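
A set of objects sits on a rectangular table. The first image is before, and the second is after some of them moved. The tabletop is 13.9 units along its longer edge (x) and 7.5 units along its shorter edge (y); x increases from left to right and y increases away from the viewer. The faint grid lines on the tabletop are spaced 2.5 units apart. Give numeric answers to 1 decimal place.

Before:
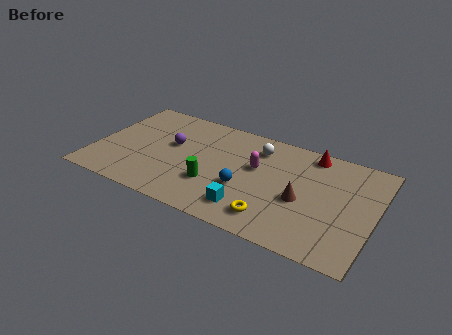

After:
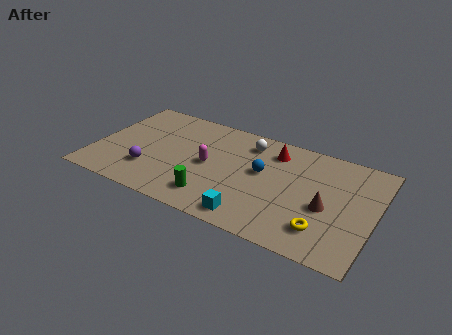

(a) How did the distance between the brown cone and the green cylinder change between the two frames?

+1.3

Before: roughly 4.4 units apart; after: 5.7. That's 1.3 units further apart.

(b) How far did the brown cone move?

1.2

The brown cone moved from about (10.4, 3.2) to (11.6, 3.2), a distance of √(1.2² + 0.0²) ≈ 1.2.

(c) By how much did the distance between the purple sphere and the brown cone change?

+2.0

The distance was about 6.8 in the first image and 8.8 in the second, so they moved 2.0 units further apart.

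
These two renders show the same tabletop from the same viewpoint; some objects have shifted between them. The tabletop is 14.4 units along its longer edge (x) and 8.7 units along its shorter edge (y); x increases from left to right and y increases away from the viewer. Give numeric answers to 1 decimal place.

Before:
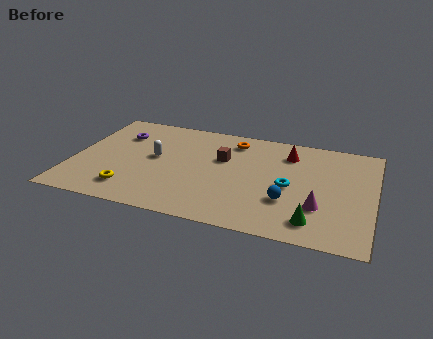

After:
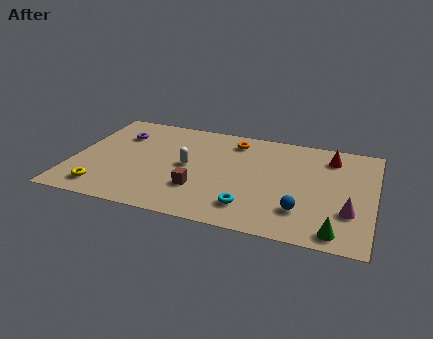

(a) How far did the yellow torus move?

1.3

From (3.0, 1.7) to (1.7, 1.4), the yellow torus covered √(1.3² + 0.3²) ≈ 1.3 units.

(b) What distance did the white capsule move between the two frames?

1.6

The white capsule was near (3.9, 4.7) before and (5.5, 4.4) after, so it travelled √(1.6² + 0.3²) ≈ 1.6 units.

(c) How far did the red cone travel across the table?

2.0

The red cone was near (10.2, 6.8) before and (12.2, 7.0) after, so it travelled √(2.0² + 0.2²) ≈ 2.0 units.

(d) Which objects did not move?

the purple torus and the orange torus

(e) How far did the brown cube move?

3.0

From (7.1, 5.5) to (6.2, 2.6), the brown cube covered √(0.9² + 2.9²) ≈ 3.0 units.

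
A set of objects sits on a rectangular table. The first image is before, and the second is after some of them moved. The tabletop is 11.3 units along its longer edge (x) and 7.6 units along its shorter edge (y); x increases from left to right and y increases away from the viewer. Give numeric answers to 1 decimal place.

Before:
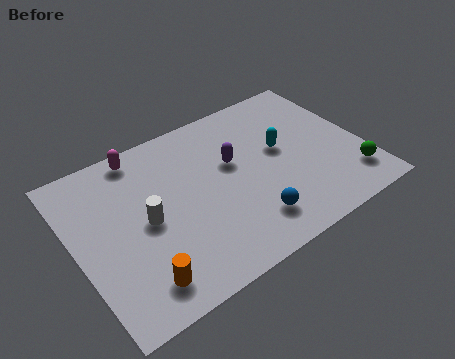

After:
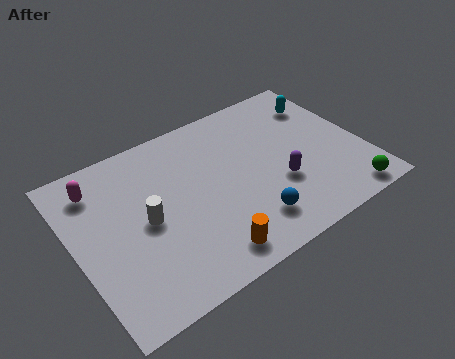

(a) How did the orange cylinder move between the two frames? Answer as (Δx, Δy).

(2.6, -0.2)

The orange cylinder started near (2.0, 1.3) and ended near (4.6, 1.1).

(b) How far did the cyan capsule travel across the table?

2.5

From (8.2, 4.3) to (10.2, 5.8), the cyan capsule covered √(2.0² + 1.5²) ≈ 2.5 units.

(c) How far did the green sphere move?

0.9

The green sphere was near (10.5, 1.6) before and (10.1, 0.8) after, so it travelled √(0.4² + 0.8²) ≈ 0.9 units.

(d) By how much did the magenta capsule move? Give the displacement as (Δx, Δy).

(-1.8, -0.7)

The magenta capsule was at about (3.0, 6.8) and moved to about (1.2, 6.1).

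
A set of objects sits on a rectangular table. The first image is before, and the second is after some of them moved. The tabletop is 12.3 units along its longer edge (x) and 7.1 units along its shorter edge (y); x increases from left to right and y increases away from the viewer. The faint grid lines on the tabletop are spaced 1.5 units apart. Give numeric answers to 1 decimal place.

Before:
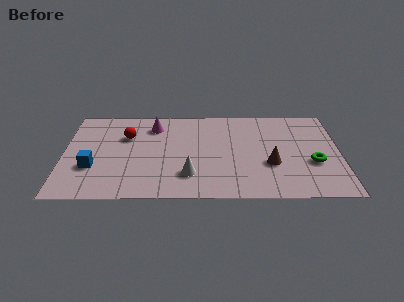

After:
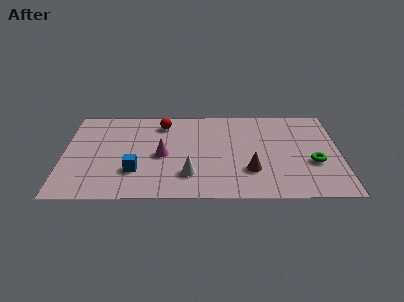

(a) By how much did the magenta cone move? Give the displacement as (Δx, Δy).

(0.4, -2.3)

The magenta cone was at about (4.0, 5.6) and moved to about (4.4, 3.3).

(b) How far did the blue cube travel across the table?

1.9

The blue cube was near (1.3, 2.4) before and (3.2, 2.1) after, so it travelled √(1.9² + 0.3²) ≈ 1.9 units.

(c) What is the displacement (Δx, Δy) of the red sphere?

(1.6, 1.0)

The red sphere started near (2.8, 4.8) and ended near (4.4, 5.8).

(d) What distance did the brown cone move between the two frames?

1.0

The brown cone was near (9.2, 2.6) before and (8.3, 2.1) after, so it travelled √(0.9² + 0.5²) ≈ 1.0 units.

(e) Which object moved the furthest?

the magenta cone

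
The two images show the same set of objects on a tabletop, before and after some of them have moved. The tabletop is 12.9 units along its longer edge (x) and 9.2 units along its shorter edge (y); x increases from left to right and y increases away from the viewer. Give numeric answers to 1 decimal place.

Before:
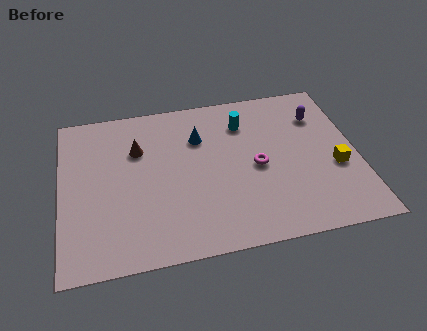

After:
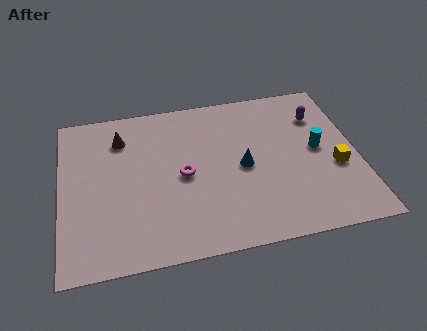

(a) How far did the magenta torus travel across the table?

3.2

The magenta torus moved from about (8.5, 4.3) to (5.3, 4.4), a distance of √(3.2² + 0.1²) ≈ 3.2.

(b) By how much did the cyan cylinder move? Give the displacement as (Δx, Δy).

(3.1, -2.2)

From the two frames, the cyan cylinder sits at roughly (8.1, 7.0) before and (11.2, 4.8) after.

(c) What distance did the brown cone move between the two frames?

1.1

The brown cone moved from about (3.4, 6.3) to (2.7, 7.1), a distance of √(0.7² + 0.8²) ≈ 1.1.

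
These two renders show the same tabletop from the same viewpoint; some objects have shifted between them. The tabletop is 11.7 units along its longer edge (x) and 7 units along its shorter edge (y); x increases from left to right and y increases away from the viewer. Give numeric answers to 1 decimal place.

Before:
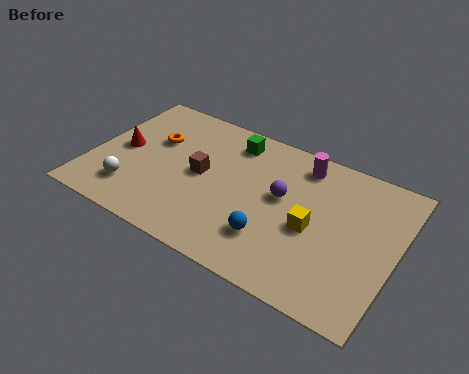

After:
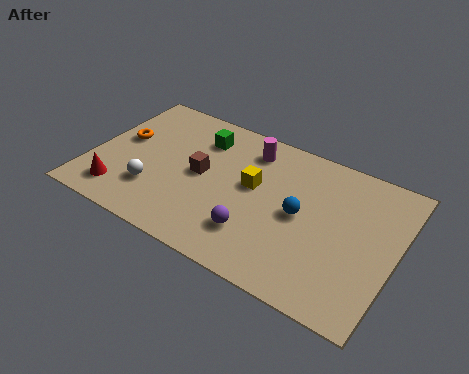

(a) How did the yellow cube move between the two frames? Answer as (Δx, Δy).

(-2.4, 0.9)

The yellow cube started near (8.6, 3.1) and ended near (6.2, 4.0).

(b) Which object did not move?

the brown cube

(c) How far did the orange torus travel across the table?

1.3

The orange torus was near (2.2, 4.5) before and (1.0, 4.0) after, so it travelled √(1.2² + 0.5²) ≈ 1.3 units.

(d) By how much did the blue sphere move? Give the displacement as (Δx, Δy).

(0.9, 1.6)

From the two frames, the blue sphere sits at roughly (7.2, 1.9) before and (8.1, 3.5) after.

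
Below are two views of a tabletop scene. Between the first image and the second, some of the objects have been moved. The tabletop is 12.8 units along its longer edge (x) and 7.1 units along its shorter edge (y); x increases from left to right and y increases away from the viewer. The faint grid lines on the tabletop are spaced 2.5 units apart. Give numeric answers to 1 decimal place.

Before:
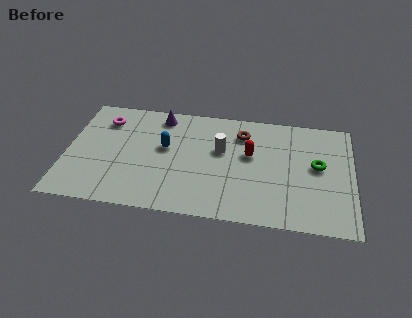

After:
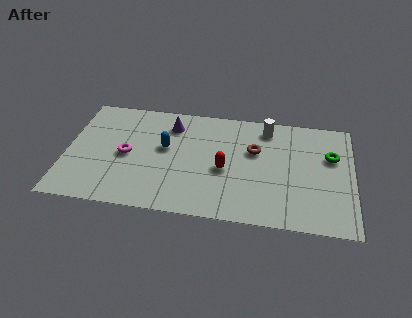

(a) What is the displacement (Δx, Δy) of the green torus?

(0.6, 0.7)

From the two frames, the green torus sits at roughly (11.2, 3.9) before and (11.8, 4.6) after.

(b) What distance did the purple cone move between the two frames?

0.7

From (4.1, 6.1) to (4.6, 5.6), the purple cone covered √(0.5² + 0.5²) ≈ 0.7 units.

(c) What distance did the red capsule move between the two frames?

1.6

The red capsule moved from about (8.2, 4.2) to (7.1, 3.1), a distance of √(1.1² + 1.1²) ≈ 1.6.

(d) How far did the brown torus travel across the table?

1.2

The brown torus moved from about (7.8, 5.5) to (8.4, 4.5), a distance of √(0.6² + 1.0²) ≈ 1.2.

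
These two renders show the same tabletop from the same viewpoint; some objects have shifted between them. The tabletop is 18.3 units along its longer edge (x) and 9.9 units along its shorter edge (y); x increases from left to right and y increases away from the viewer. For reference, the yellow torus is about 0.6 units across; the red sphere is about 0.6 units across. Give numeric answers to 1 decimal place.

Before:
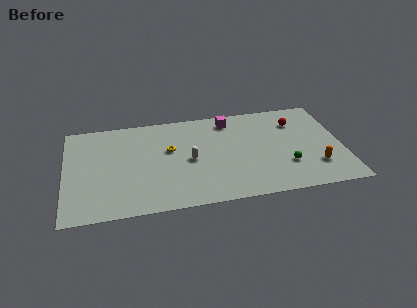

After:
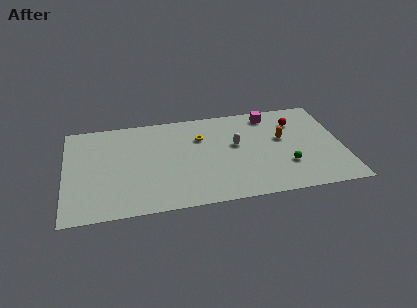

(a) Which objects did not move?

the green sphere and the red sphere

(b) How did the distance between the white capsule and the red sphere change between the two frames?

-3.3

They were about 7.7 units apart before and 4.4 after — 3.3 units closer together.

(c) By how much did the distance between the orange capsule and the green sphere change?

+0.9

Before: roughly 1.9 units apart; after: 2.8. That's 0.9 units further apart.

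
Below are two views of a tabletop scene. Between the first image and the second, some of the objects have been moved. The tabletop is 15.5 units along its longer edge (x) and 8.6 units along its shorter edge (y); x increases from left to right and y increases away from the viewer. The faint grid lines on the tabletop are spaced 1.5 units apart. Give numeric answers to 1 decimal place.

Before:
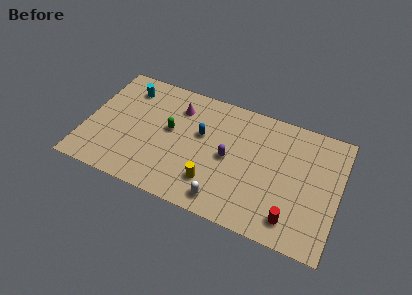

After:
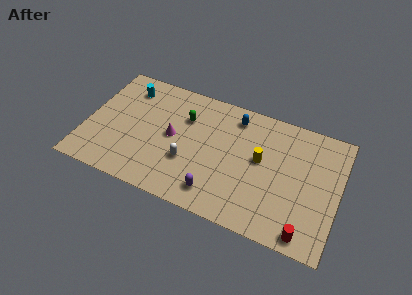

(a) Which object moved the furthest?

the yellow cylinder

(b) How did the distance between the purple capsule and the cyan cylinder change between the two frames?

+1.0

They were about 7.1 units apart before and 8.1 after — 1.0 units further apart.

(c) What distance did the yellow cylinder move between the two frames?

3.8

The yellow cylinder was near (8.0, 2.1) before and (10.7, 4.8) after, so it travelled √(2.7² + 2.7²) ≈ 3.8 units.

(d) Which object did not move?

the cyan cylinder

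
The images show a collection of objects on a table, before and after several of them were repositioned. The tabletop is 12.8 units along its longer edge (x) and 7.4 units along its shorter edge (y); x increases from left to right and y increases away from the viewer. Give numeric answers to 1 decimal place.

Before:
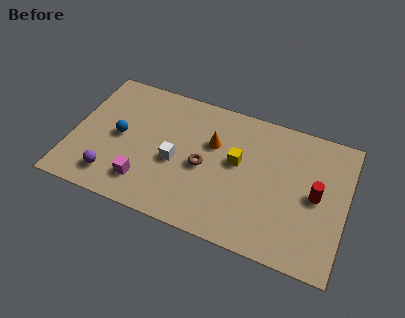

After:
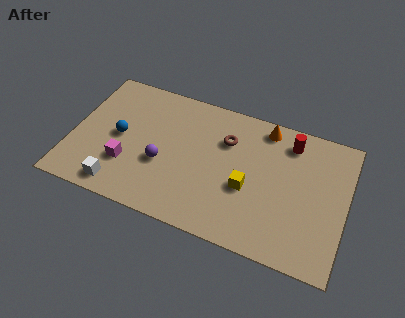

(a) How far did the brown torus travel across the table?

2.0

The brown torus was near (6.2, 3.4) before and (7.1, 5.2) after, so it travelled √(0.9² + 1.8²) ≈ 2.0 units.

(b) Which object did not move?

the blue sphere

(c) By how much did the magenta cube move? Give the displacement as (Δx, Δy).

(-0.9, 0.7)

From the two frames, the magenta cube sits at roughly (3.6, 1.6) before and (2.7, 2.3) after.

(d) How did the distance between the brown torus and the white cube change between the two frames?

+4.9

Before: roughly 1.3 units apart; after: 6.2. That's 4.9 units further apart.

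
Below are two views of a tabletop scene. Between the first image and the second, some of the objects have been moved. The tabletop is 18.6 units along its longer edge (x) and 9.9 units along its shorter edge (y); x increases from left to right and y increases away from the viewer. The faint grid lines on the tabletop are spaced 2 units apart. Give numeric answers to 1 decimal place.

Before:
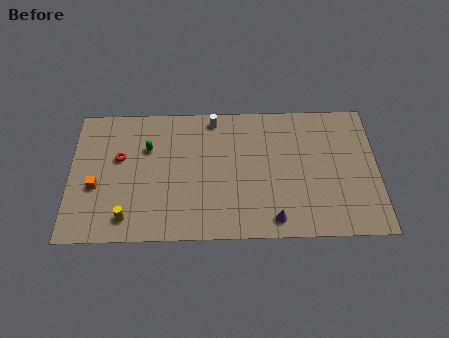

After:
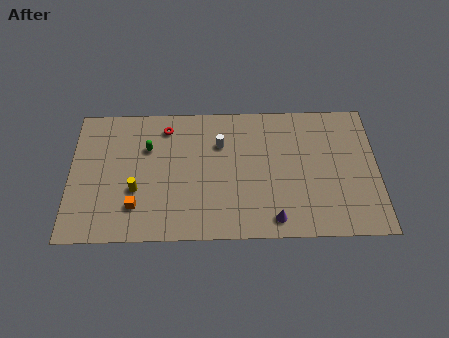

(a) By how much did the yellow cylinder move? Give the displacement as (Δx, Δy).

(0.5, 2.0)

The yellow cylinder was at about (3.5, 1.6) and moved to about (4.0, 3.6).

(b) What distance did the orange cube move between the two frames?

2.8

From (1.6, 3.9) to (4.0, 2.4), the orange cube covered √(2.4² + 1.5²) ≈ 2.8 units.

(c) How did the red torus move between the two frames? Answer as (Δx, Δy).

(2.8, 2.2)

The red torus was at about (3.0, 6.0) and moved to about (5.8, 8.2).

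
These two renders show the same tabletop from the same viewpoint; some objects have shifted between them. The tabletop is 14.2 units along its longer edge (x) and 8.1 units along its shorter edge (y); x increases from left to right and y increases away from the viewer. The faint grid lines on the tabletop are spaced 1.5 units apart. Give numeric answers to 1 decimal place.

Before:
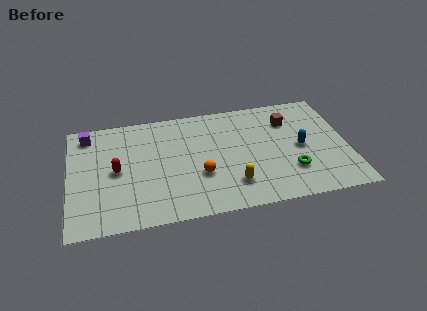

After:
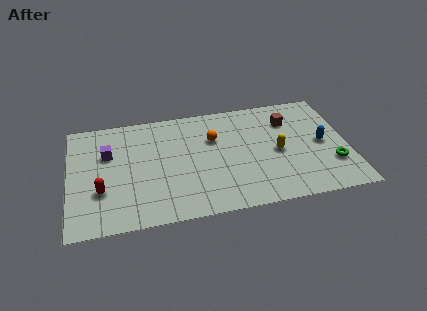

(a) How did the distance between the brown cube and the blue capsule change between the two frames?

+0.4

Before: roughly 2.2 units apart; after: 2.6. That's 0.4 units further apart.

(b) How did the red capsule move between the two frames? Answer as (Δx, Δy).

(-0.8, -1.3)

The red capsule was at about (2.4, 4.0) and moved to about (1.6, 2.7).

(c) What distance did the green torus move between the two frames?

2.1

The green torus moved from about (11.2, 2.3) to (13.3, 2.4), a distance of √(2.1² + 0.1²) ≈ 2.1.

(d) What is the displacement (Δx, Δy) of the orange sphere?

(0.8, 2.5)

The orange sphere was at about (6.6, 2.9) and moved to about (7.4, 5.4).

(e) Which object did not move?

the brown cube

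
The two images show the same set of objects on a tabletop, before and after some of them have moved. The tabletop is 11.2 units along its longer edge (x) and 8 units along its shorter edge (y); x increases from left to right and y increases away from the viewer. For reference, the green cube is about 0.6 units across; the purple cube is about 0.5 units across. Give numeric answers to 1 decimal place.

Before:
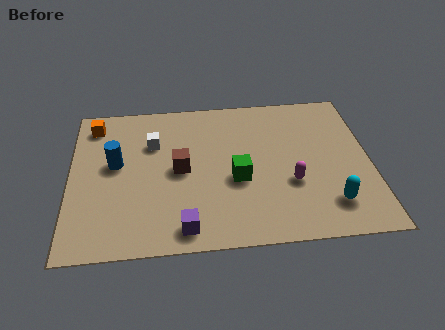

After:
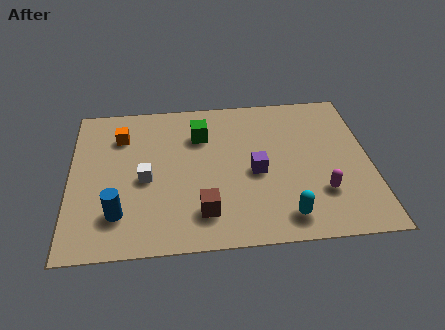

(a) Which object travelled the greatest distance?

the purple cube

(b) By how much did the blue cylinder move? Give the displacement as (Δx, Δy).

(0.1, -2.6)

From the two frames, the blue cylinder sits at roughly (1.7, 4.5) before and (1.8, 1.9) after.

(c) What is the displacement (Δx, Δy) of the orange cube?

(1.0, -0.7)

From the two frames, the orange cube sits at roughly (0.9, 6.7) before and (1.9, 6.0) after.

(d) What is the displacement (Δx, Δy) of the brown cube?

(0.8, -2.3)

The brown cube started near (4.1, 4.0) and ended near (4.9, 1.7).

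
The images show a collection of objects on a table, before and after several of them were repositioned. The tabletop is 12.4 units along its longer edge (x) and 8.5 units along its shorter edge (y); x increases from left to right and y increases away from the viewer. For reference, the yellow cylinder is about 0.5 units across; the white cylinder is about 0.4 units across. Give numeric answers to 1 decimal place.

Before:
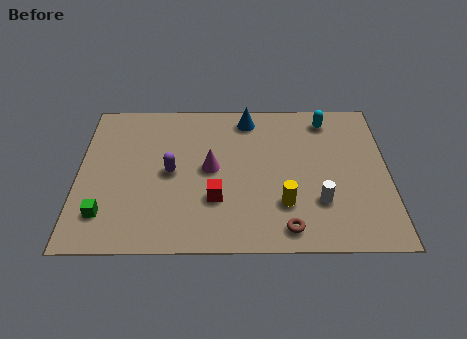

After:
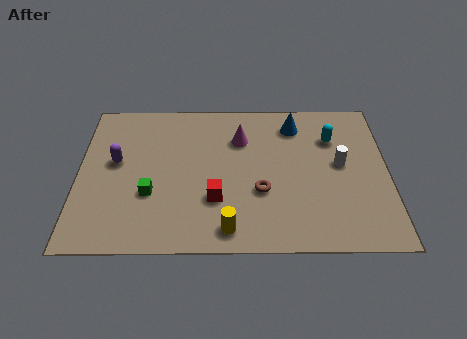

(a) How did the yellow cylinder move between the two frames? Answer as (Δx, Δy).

(-2.2, -1.3)

The yellow cylinder started near (8.2, 2.4) and ended near (6.0, 1.1).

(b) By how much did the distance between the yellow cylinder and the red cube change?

-1.0

They were about 2.7 units apart before and 1.7 after — 1.0 units closer together.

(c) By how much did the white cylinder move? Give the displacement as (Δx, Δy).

(0.9, 2.1)

The white cylinder started near (9.6, 2.5) and ended near (10.5, 4.6).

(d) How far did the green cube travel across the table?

2.1

The green cube moved from about (1.1, 1.9) to (2.9, 3.0), a distance of √(1.8² + 1.1²) ≈ 2.1.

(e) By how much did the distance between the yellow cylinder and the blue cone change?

+1.3

The distance was about 5.1 in the first image and 6.4 in the second, so they moved 1.3 units further apart.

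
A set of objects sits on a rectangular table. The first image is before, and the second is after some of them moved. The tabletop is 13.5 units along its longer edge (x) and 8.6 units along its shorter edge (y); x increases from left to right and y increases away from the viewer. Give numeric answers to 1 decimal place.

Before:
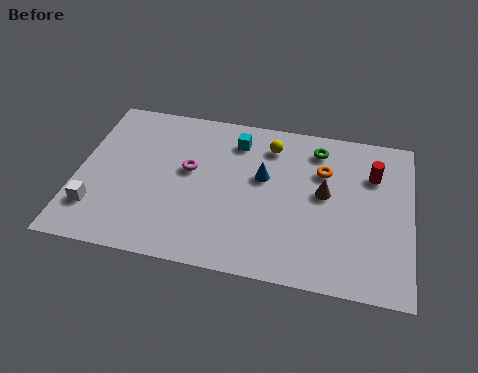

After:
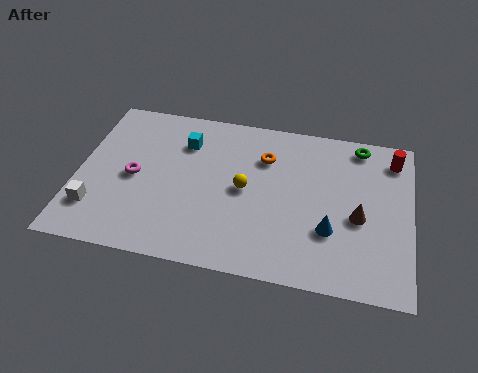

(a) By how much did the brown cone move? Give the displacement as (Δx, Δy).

(1.4, -1.0)

The brown cone was at about (10.0, 4.7) and moved to about (11.4, 3.7).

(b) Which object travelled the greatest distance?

the blue cone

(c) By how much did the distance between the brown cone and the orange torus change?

+3.4

The distance was about 1.2 in the first image and 4.6 in the second, so they moved 3.4 units further apart.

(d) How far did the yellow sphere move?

2.8

The yellow sphere moved from about (7.7, 6.9) to (6.8, 4.3), a distance of √(0.9² + 2.6²) ≈ 2.8.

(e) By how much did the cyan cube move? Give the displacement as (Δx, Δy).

(-2.1, -0.5)

The cyan cube started near (6.3, 6.9) and ended near (4.2, 6.4).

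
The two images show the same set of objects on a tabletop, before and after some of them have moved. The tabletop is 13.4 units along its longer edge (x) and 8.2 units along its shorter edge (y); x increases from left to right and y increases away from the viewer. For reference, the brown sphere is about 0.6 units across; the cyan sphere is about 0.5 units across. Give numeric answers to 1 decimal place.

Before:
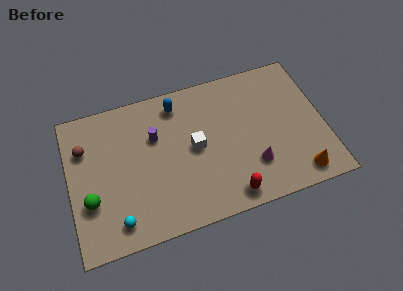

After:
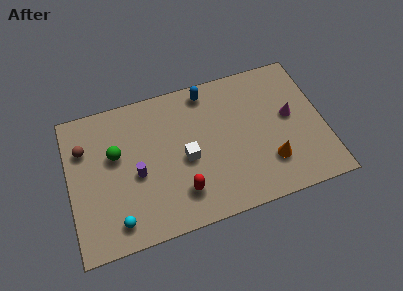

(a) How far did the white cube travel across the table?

0.7

The white cube moved from about (6.6, 4.2) to (6.1, 3.7), a distance of √(0.5² + 0.5²) ≈ 0.7.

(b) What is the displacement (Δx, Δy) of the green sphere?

(1.5, 2.2)

The green sphere started near (1.0, 2.8) and ended near (2.5, 5.0).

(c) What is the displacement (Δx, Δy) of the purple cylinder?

(-1.1, -1.8)

The purple cylinder started near (4.6, 5.4) and ended near (3.5, 3.6).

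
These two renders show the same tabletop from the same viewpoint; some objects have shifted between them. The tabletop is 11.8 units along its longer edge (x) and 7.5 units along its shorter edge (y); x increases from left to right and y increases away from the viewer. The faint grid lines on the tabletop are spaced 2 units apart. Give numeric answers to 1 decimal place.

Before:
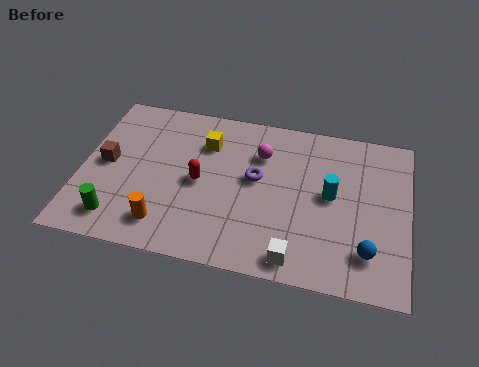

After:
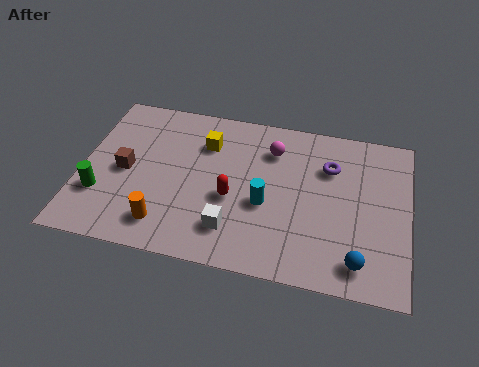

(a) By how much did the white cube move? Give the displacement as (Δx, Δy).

(-2.3, 0.8)

From the two frames, the white cube sits at roughly (7.9, 0.9) before and (5.6, 1.7) after.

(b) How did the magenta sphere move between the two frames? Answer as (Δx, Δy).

(0.4, 0.3)

From the two frames, the magenta sphere sits at roughly (6.4, 5.4) before and (6.8, 5.7) after.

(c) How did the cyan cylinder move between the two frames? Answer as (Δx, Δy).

(-2.3, -0.9)

The cyan cylinder was at about (9.0, 4.0) and moved to about (6.7, 3.1).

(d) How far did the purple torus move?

2.8

The purple torus moved from about (6.3, 4.2) to (8.9, 5.3), a distance of √(2.6² + 1.1²) ≈ 2.8.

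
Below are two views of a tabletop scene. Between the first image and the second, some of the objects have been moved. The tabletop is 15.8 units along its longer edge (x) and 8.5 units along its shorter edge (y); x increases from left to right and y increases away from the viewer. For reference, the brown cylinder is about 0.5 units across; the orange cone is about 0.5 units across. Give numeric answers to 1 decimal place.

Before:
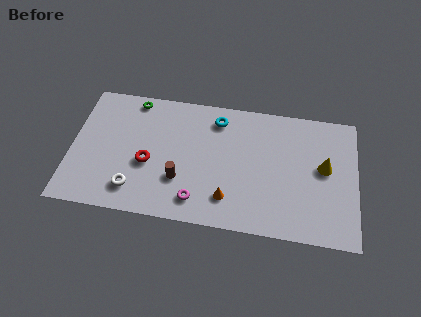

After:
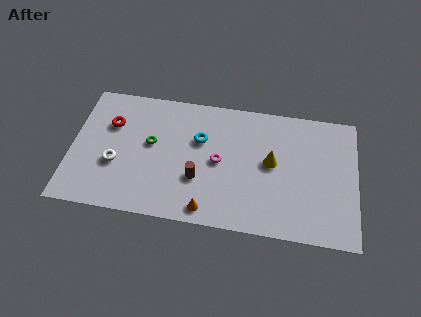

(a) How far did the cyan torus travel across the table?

1.7

From (8.0, 7.0) to (7.1, 5.5), the cyan torus covered √(0.9² + 1.5²) ≈ 1.7 units.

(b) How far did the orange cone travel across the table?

1.4

The orange cone was near (8.8, 1.9) before and (7.7, 1.0) after, so it travelled √(1.1² + 0.9²) ≈ 1.4 units.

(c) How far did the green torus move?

3.0

The green torus was near (3.3, 7.6) before and (4.4, 4.8) after, so it travelled √(1.1² + 2.8²) ≈ 3.0 units.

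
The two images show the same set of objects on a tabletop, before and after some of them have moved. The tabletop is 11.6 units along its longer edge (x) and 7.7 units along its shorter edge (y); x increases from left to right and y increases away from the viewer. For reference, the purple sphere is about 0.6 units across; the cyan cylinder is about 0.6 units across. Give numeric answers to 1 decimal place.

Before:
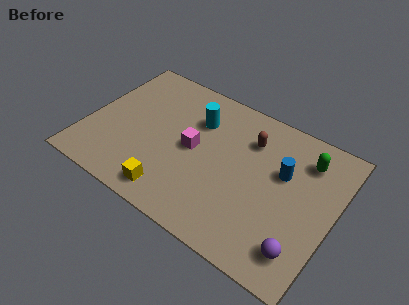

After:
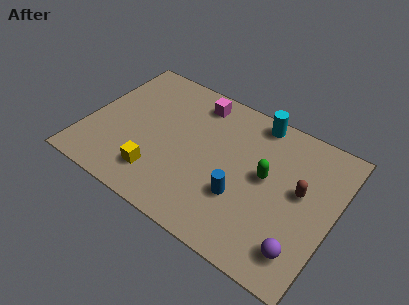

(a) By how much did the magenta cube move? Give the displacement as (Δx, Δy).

(-0.3, 2.6)

The magenta cube started near (5.0, 3.9) and ended near (4.7, 6.5).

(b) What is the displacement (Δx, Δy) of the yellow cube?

(-0.8, 0.6)

From the two frames, the yellow cube sits at roughly (4.5, 1.1) before and (3.7, 1.7) after.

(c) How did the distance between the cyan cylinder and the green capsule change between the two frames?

-2.3

Before: roughly 5.1 units apart; after: 2.8. That's 2.3 units closer together.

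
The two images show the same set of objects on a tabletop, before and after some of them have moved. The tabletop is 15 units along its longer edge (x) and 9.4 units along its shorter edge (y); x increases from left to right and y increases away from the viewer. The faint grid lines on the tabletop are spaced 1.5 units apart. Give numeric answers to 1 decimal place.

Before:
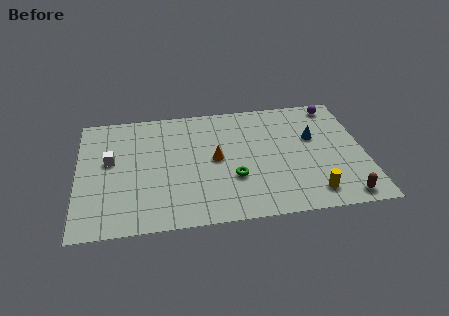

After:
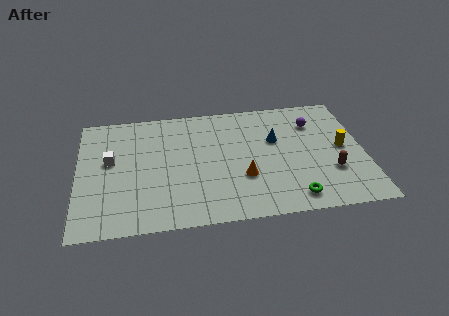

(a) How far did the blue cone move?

2.0

The blue cone moved from about (12.4, 5.8) to (10.4, 5.9), a distance of √(2.0² + 0.1²) ≈ 2.0.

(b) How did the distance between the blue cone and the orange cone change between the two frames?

-2.1

The distance was about 5.3 in the first image and 3.2 in the second, so they moved 2.1 units closer together.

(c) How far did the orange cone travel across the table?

2.1

From (7.2, 4.8) to (8.6, 3.2), the orange cone covered √(1.4² + 1.6²) ≈ 2.1 units.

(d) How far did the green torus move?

3.6

The green torus was near (8.1, 3.2) before and (11.1, 1.3) after, so it travelled √(3.0² + 1.9²) ≈ 3.6 units.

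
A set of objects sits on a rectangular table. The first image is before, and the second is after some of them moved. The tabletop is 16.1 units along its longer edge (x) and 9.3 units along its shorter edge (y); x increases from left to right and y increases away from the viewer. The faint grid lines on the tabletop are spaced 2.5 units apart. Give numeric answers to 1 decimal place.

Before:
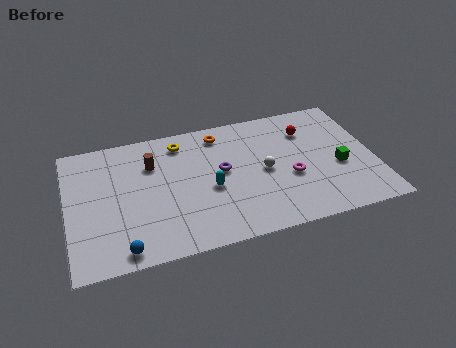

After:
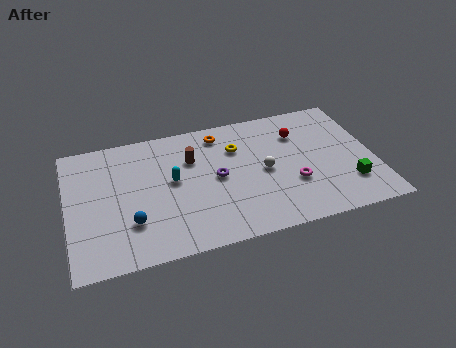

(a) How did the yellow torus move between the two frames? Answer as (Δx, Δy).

(2.9, -1.2)

The yellow torus was at about (6.1, 7.8) and moved to about (9.0, 6.6).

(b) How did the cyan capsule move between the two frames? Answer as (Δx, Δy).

(-1.9, 1.1)

The cyan capsule was at about (7.4, 4.0) and moved to about (5.5, 5.1).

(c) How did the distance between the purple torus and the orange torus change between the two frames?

+0.4

They were about 2.8 units apart before and 3.2 after — 0.4 units further apart.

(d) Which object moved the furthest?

the yellow torus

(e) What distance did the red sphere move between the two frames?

0.5

From (12.8, 6.9) to (12.3, 6.8), the red sphere covered √(0.5² + 0.1²) ≈ 0.5 units.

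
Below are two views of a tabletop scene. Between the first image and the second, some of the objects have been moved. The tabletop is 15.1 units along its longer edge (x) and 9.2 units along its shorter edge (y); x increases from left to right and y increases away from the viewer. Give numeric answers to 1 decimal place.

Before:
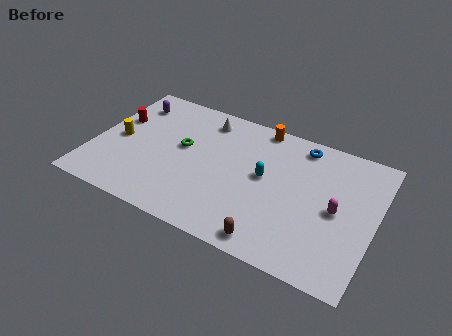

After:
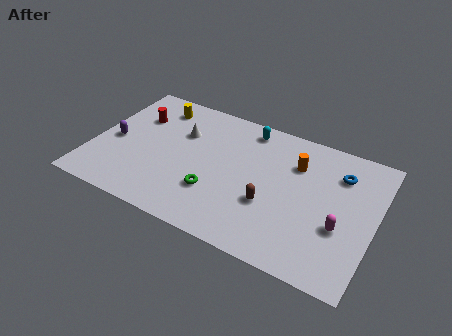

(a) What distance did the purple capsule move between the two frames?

3.1

From (1.5, 7.3) to (1.1, 4.2), the purple capsule covered √(0.4² + 3.1²) ≈ 3.1 units.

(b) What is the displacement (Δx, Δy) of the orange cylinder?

(2.2, -1.8)

The orange cylinder started near (8.5, 8.4) and ended near (10.7, 6.6).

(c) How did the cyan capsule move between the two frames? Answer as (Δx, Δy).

(-1.3, 3.0)

The cyan capsule was at about (9.2, 5.0) and moved to about (7.9, 8.0).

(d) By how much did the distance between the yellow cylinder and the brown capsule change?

-1.4

The distance was about 9.4 in the first image and 8.0 in the second, so they moved 1.4 units closer together.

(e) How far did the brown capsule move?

2.3

The brown capsule moved from about (10.1, 1.0) to (9.7, 3.3), a distance of √(0.4² + 2.3²) ≈ 2.3.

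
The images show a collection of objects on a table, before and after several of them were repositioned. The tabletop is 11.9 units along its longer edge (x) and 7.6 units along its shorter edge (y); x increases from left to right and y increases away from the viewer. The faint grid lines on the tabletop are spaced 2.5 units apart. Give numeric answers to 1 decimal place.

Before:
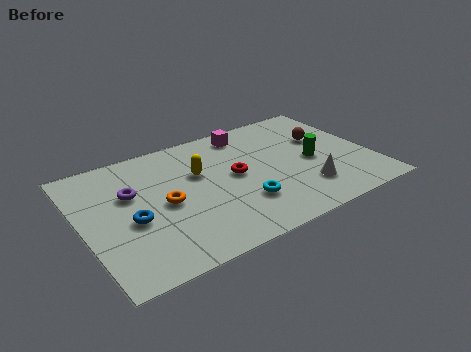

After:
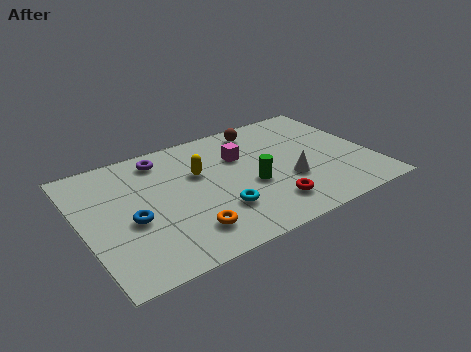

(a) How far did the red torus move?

2.6

The red torus was near (6.3, 4.0) before and (7.3, 1.6) after, so it travelled √(1.0² + 2.4²) ≈ 2.6 units.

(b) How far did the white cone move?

1.0

From (8.9, 1.9) to (8.3, 2.7), the white cone covered √(0.6² + 0.8²) ≈ 1.0 units.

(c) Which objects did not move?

the yellow capsule and the blue torus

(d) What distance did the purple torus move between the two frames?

2.2

From (2.1, 4.8) to (3.6, 6.4), the purple torus covered √(1.5² + 1.6²) ≈ 2.2 units.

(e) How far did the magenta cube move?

1.5

From (7.2, 6.5) to (6.7, 5.1), the magenta cube covered √(0.5² + 1.4²) ≈ 1.5 units.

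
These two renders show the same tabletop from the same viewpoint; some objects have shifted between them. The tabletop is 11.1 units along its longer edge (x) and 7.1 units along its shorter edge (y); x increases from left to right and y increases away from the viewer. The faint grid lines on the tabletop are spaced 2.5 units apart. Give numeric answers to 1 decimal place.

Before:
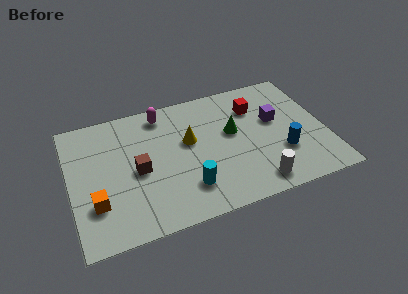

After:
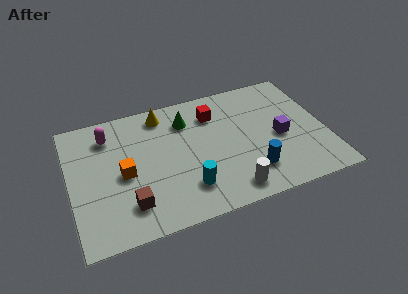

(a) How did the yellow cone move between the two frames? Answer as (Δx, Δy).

(-1.0, 1.9)

The yellow cone started near (5.2, 4.2) and ended near (4.2, 6.1).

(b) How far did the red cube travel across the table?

1.8

The red cube moved from about (8.2, 5.2) to (6.4, 5.4), a distance of √(1.8² + 0.2²) ≈ 1.8.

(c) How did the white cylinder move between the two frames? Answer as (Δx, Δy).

(-1.1, 0.0)

The white cylinder started near (7.8, 1.0) and ended near (6.7, 1.0).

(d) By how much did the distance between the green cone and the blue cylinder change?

+1.8

The distance was about 2.7 in the first image and 4.5 in the second, so they moved 1.8 units further apart.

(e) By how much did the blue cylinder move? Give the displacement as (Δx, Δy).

(-1.4, -0.6)

The blue cylinder was at about (9.1, 2.3) and moved to about (7.7, 1.7).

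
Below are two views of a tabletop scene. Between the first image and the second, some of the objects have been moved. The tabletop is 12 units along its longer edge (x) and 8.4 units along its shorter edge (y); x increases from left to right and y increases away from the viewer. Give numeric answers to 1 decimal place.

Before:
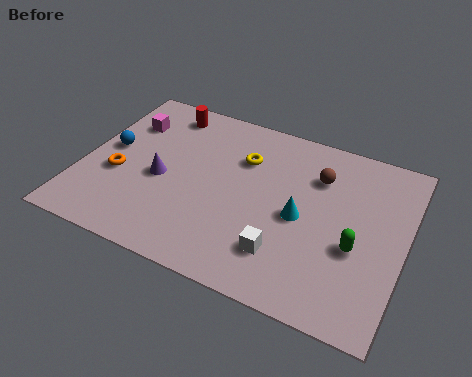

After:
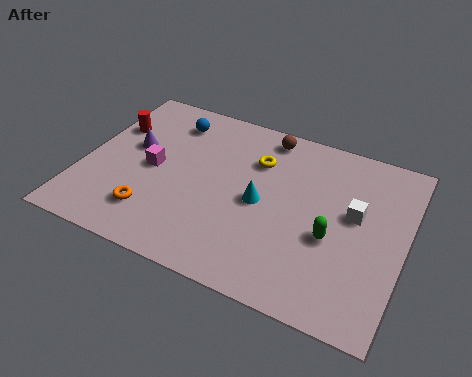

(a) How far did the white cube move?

3.6

From (7.8, 2.0) to (10.1, 4.8), the white cube covered √(2.3² + 2.8²) ≈ 3.6 units.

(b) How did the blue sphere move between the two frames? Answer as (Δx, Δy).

(2.0, 2.3)

The blue sphere started near (0.9, 4.5) and ended near (2.9, 6.8).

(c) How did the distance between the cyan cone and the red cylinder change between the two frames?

-0.4

Before: roughly 6.5 units apart; after: 6.1. That's 0.4 units closer together.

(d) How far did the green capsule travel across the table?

0.9

From (10.3, 3.3) to (9.4, 3.4), the green capsule covered √(0.9² + 0.1²) ≈ 0.9 units.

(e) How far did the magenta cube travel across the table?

2.4

The magenta cube moved from about (1.3, 6.1) to (2.6, 4.1), a distance of √(1.3² + 2.0²) ≈ 2.4.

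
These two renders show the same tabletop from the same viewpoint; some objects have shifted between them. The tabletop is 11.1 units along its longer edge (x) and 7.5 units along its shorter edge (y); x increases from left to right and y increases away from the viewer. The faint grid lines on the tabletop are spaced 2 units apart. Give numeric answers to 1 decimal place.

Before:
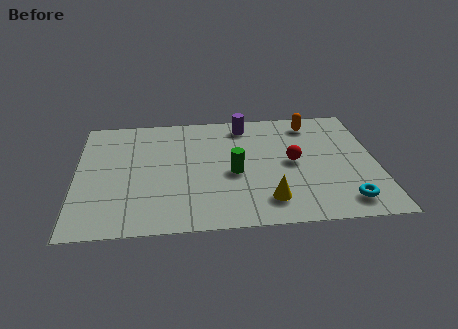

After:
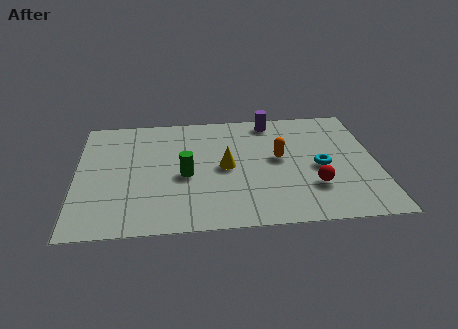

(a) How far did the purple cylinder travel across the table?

1.0

From (6.3, 6.4) to (7.3, 6.6), the purple cylinder covered √(1.0² + 0.2²) ≈ 1.0 units.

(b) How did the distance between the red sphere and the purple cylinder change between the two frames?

+1.5

Before: roughly 3.1 units apart; after: 4.6. That's 1.5 units further apart.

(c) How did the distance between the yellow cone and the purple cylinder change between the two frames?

-1.5

They were about 4.9 units apart before and 3.4 after — 1.5 units closer together.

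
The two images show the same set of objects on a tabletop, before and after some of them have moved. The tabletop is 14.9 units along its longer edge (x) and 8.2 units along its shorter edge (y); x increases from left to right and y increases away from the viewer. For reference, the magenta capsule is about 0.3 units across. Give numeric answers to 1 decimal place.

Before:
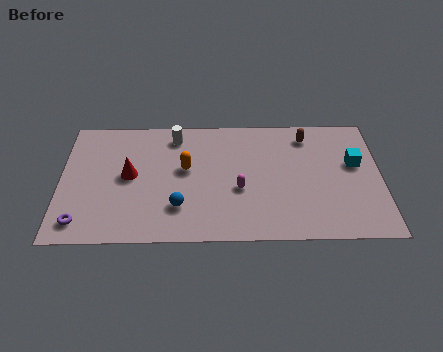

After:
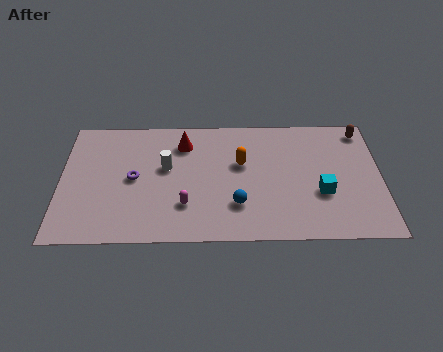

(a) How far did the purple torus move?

3.7

The purple torus was near (1.0, 1.3) before and (3.4, 4.1) after, so it travelled √(2.4² + 2.8²) ≈ 3.7 units.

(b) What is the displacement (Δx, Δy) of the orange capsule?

(2.6, 0.3)

The orange capsule started near (5.8, 4.7) and ended near (8.4, 5.0).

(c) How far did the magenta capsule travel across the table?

2.7

The magenta capsule moved from about (8.3, 3.3) to (5.8, 2.3), a distance of √(2.5² + 1.0²) ≈ 2.7.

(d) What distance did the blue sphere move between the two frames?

2.7

The blue sphere was near (5.5, 2.2) before and (8.2, 2.3) after, so it travelled √(2.7² + 0.1²) ≈ 2.7 units.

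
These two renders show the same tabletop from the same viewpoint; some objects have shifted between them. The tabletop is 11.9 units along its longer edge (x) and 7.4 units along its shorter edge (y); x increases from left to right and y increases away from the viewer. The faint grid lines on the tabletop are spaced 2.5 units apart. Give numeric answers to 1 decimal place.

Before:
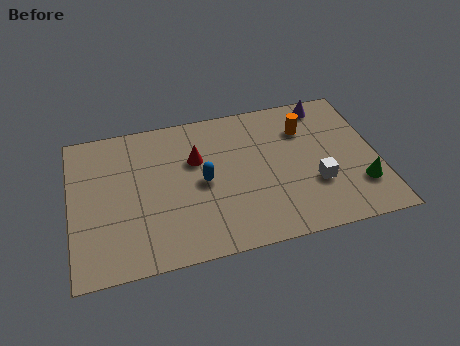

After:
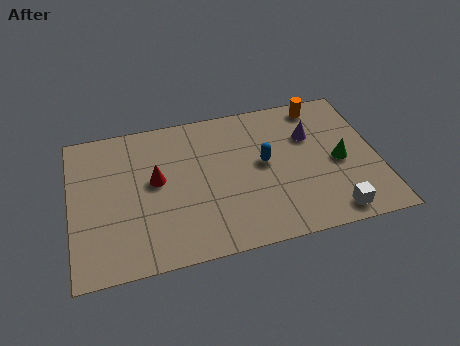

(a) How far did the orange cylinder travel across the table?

1.3

The orange cylinder was near (9.2, 5.4) before and (9.9, 6.5) after, so it travelled √(0.7² + 1.1²) ≈ 1.3 units.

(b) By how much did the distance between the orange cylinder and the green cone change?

-0.8

The distance was about 3.9 in the first image and 3.1 in the second, so they moved 0.8 units closer together.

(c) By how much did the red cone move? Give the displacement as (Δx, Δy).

(-1.6, -0.7)

The red cone was at about (4.9, 4.8) and moved to about (3.3, 4.1).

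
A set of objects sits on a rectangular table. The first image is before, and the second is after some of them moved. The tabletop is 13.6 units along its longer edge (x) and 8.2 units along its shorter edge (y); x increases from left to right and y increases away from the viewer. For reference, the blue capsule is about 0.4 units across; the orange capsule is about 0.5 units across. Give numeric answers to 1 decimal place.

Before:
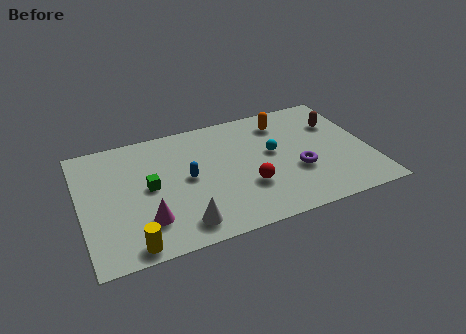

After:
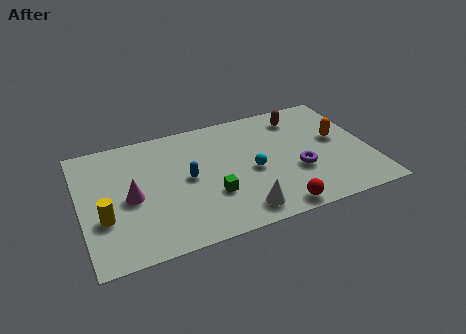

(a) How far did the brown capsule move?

2.0

From (12.3, 5.7) to (10.6, 6.7), the brown capsule covered √(1.7² + 1.0²) ≈ 2.0 units.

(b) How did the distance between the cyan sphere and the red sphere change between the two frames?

+0.6

They were about 2.4 units apart before and 3.0 after — 0.6 units further apart.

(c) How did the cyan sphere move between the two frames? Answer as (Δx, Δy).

(-1.1, -0.9)

The cyan sphere was at about (9.1, 4.6) and moved to about (8.0, 3.7).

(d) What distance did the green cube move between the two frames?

3.2

The green cube was near (3.2, 4.2) before and (6.0, 2.7) after, so it travelled √(2.8² + 1.5²) ≈ 3.2 units.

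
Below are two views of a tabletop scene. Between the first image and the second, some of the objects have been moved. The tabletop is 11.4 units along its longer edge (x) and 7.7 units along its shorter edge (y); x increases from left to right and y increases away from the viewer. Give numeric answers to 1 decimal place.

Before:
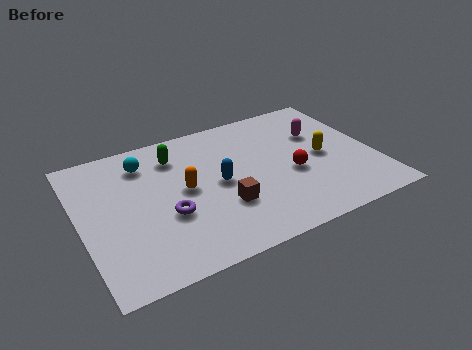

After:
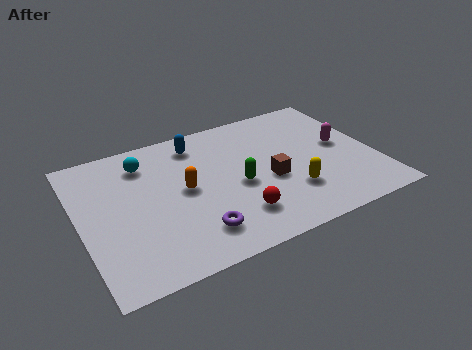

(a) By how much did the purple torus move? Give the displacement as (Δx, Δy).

(0.9, -1.3)

The purple torus started near (3.2, 2.9) and ended near (4.1, 1.6).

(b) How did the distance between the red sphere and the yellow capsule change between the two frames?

+0.8

They were about 1.4 units apart before and 2.2 after — 0.8 units further apart.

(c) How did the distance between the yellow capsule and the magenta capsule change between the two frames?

+1.6

Before: roughly 1.4 units apart; after: 3.0. That's 1.6 units further apart.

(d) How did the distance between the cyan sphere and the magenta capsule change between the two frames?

+0.9

Before: roughly 6.9 units apart; after: 7.8. That's 0.9 units further apart.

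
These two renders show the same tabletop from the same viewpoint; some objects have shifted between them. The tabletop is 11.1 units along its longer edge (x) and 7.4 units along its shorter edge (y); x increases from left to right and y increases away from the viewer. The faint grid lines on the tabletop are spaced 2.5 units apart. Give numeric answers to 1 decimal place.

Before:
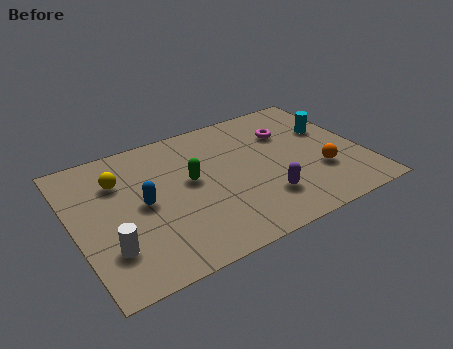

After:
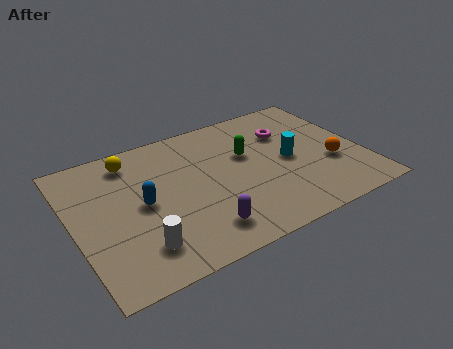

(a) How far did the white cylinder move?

1.2

From (1.1, 2.0) to (2.2, 1.6), the white cylinder covered √(1.1² + 0.4²) ≈ 1.2 units.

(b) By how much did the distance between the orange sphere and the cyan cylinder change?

-0.7

They were about 2.4 units apart before and 1.7 after — 0.7 units closer together.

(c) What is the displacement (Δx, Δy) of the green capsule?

(2.3, 0.5)

The green capsule was at about (4.5, 4.1) and moved to about (6.8, 4.6).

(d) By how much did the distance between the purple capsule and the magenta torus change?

+1.9

Before: roughly 3.6 units apart; after: 5.5. That's 1.9 units further apart.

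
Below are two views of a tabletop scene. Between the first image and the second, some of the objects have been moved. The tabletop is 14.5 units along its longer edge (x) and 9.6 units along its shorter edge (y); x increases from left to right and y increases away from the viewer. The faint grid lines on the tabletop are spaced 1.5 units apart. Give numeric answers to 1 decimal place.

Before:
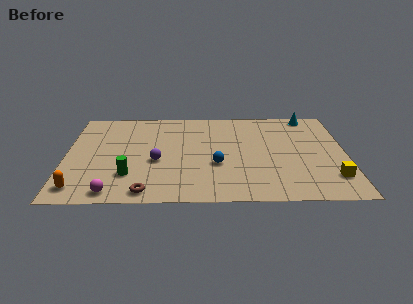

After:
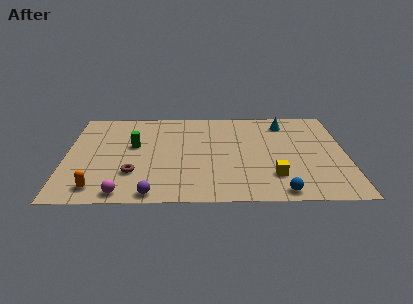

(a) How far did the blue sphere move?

4.2

The blue sphere was near (7.8, 3.6) before and (11.0, 0.9) after, so it travelled √(3.2² + 2.7²) ≈ 4.2 units.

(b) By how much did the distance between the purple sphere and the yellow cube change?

-2.8

The distance was about 9.2 in the first image and 6.4 in the second, so they moved 2.8 units closer together.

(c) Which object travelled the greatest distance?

the blue sphere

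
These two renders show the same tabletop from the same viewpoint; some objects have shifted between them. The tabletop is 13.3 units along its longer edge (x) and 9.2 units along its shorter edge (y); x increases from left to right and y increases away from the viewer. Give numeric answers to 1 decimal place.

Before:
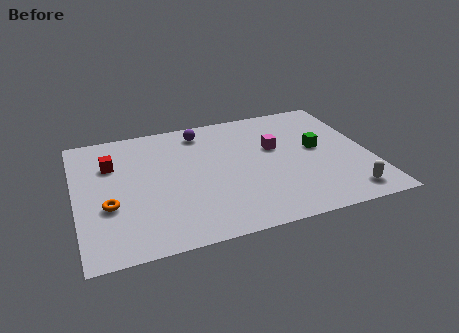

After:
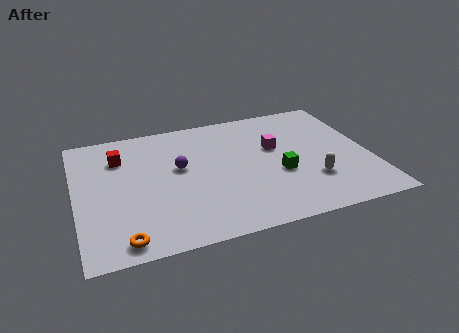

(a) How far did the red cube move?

0.6

The red cube moved from about (1.7, 6.4) to (2.1, 6.8), a distance of √(0.4² + 0.4²) ≈ 0.6.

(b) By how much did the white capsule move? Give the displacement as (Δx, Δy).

(-1.4, 1.4)

The white capsule was at about (11.9, 1.3) and moved to about (10.5, 2.7).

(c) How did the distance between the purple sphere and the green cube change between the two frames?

-1.1

They were about 5.8 units apart before and 4.7 after — 1.1 units closer together.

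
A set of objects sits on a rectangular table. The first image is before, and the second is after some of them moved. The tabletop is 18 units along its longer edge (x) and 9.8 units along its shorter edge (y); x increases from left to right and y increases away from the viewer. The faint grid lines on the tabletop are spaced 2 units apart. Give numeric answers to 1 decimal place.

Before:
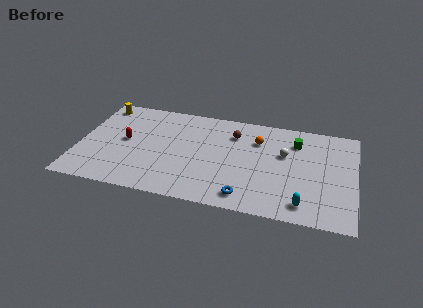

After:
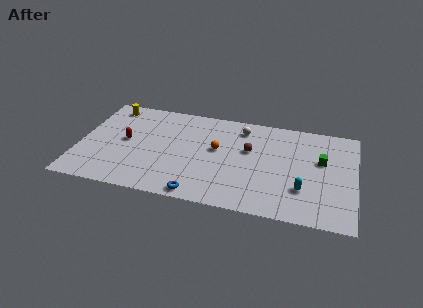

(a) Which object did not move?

the red capsule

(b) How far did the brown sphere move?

1.8

From (10.0, 7.4) to (11.1, 6.0), the brown sphere covered √(1.1² + 1.4²) ≈ 1.8 units.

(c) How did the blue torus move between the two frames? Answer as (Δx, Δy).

(-3.0, -0.5)

The blue torus was at about (11.1, 1.4) and moved to about (8.1, 0.9).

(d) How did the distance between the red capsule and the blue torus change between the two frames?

-2.3

Before: roughly 8.9 units apart; after: 6.6. That's 2.3 units closer together.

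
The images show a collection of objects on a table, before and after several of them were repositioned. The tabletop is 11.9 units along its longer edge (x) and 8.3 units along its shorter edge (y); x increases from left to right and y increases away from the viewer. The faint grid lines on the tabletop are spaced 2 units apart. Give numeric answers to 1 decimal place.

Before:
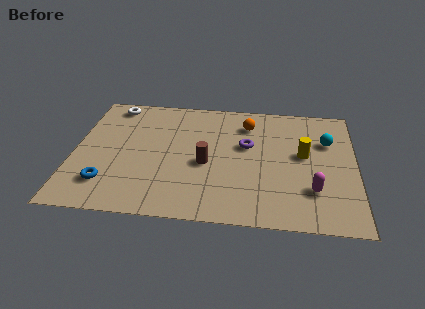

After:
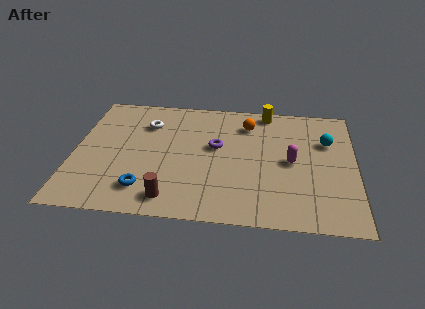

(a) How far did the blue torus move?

1.6

The blue torus moved from about (1.5, 1.9) to (3.1, 1.7), a distance of √(1.6² + 0.2²) ≈ 1.6.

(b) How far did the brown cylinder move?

2.8

The brown cylinder was near (5.6, 3.6) before and (4.2, 1.2) after, so it travelled √(1.4² + 2.4²) ≈ 2.8 units.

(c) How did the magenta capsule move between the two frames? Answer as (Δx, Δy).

(-0.9, 1.8)

The magenta capsule started near (10.1, 2.3) and ended near (9.2, 4.1).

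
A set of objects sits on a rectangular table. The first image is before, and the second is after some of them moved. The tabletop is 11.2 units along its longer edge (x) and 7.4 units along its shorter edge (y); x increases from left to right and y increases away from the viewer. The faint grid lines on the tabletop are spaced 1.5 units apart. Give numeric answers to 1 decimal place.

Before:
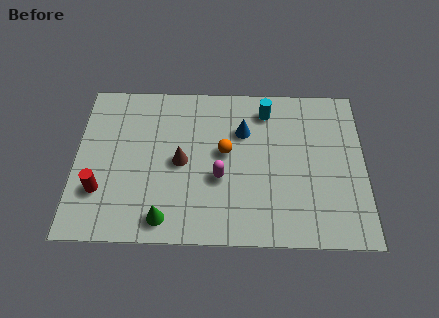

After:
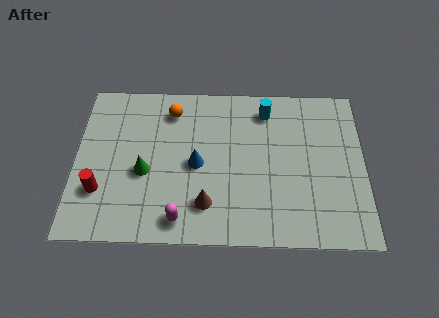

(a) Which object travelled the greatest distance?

the orange sphere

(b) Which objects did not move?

the red cylinder and the cyan cylinder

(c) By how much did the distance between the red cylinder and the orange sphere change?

-0.5

They were about 5.2 units apart before and 4.7 after — 0.5 units closer together.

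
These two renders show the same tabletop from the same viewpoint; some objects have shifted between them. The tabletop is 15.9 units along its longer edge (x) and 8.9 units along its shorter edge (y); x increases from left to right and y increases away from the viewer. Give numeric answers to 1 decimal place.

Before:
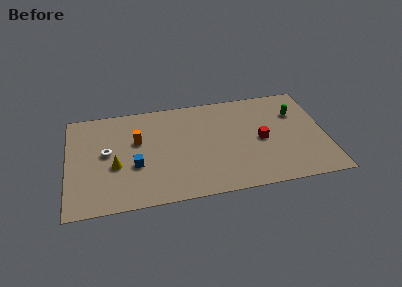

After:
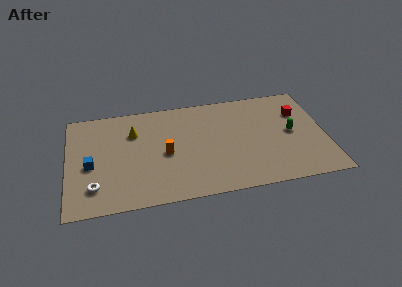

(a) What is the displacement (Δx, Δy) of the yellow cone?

(1.2, 2.7)

The yellow cone was at about (2.9, 3.6) and moved to about (4.1, 6.3).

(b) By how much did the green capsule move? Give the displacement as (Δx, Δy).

(-0.4, -1.7)

The green capsule was at about (14.2, 6.2) and moved to about (13.8, 4.5).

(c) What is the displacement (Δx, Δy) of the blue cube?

(-2.7, 0.5)

The blue cube started near (4.1, 3.4) and ended near (1.4, 3.9).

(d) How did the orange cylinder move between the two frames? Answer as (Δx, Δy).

(1.7, -1.4)

The orange cylinder started near (4.3, 5.5) and ended near (6.0, 4.1).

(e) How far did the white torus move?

2.9

From (2.4, 4.8) to (1.6, 2.0), the white torus covered √(0.8² + 2.8²) ≈ 2.9 units.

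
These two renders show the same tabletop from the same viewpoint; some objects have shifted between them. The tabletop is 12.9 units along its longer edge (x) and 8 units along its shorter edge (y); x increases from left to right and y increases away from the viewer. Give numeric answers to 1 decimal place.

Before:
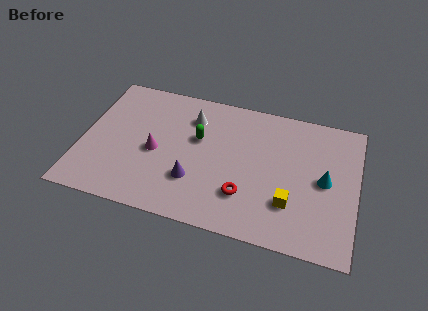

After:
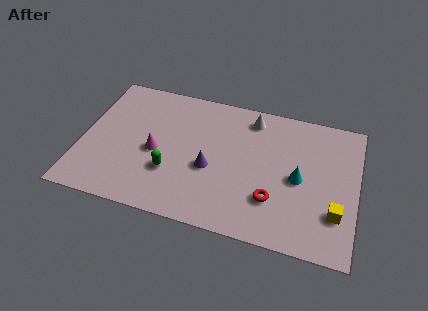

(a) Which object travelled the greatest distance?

the white cone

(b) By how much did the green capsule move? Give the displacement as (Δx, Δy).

(-1.1, -2.3)

From the two frames, the green capsule sits at roughly (5.4, 4.9) before and (4.3, 2.6) after.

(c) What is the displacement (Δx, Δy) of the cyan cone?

(-1.2, -0.2)

From the two frames, the cyan cone sits at roughly (11.4, 4.0) before and (10.2, 3.8) after.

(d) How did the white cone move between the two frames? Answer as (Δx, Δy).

(2.8, 0.7)

The white cone started near (5.0, 6.1) and ended near (7.8, 6.8).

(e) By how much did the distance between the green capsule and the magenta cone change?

-1.0

The distance was about 2.3 in the first image and 1.3 in the second, so they moved 1.0 units closer together.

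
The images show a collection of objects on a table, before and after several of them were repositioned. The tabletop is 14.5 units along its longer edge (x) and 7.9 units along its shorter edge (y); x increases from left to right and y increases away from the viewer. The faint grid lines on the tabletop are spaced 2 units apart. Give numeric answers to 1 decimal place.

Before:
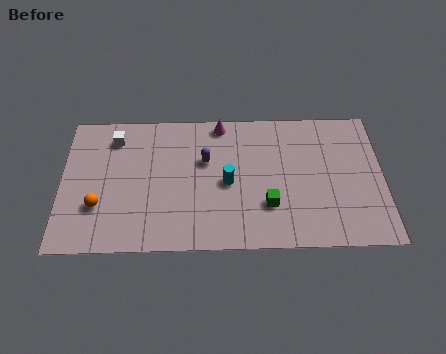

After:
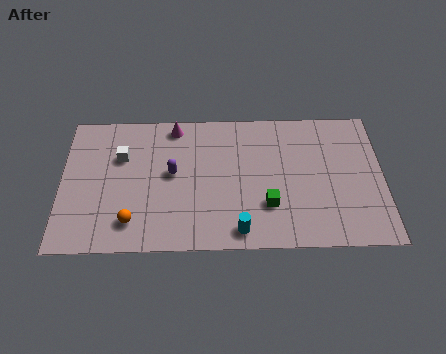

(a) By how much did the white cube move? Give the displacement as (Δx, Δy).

(0.3, -1.1)

From the two frames, the white cube sits at roughly (2.4, 6.4) before and (2.7, 5.3) after.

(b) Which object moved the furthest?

the cyan cylinder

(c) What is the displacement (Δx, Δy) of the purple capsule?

(-1.5, -0.7)

From the two frames, the purple capsule sits at roughly (6.5, 5.0) before and (5.0, 4.3) after.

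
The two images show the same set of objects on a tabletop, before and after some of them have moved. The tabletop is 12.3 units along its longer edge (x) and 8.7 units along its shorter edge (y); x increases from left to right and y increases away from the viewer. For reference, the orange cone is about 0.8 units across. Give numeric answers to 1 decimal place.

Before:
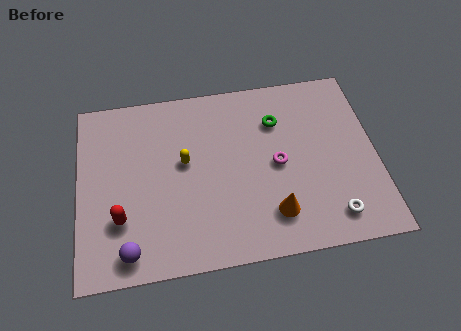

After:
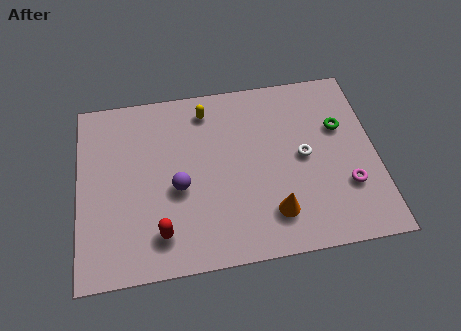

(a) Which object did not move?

the orange cone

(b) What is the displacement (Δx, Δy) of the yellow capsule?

(1.0, 2.4)

The yellow capsule started near (4.4, 4.9) and ended near (5.4, 7.3).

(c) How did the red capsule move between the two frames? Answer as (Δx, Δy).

(1.6, -0.9)

The red capsule was at about (1.7, 2.6) and moved to about (3.3, 1.7).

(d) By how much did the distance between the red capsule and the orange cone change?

-1.6

Before: roughly 6.2 units apart; after: 4.6. That's 1.6 units closer together.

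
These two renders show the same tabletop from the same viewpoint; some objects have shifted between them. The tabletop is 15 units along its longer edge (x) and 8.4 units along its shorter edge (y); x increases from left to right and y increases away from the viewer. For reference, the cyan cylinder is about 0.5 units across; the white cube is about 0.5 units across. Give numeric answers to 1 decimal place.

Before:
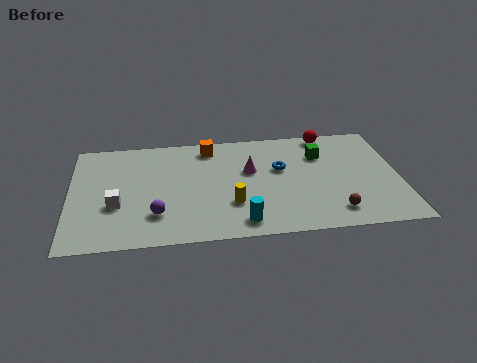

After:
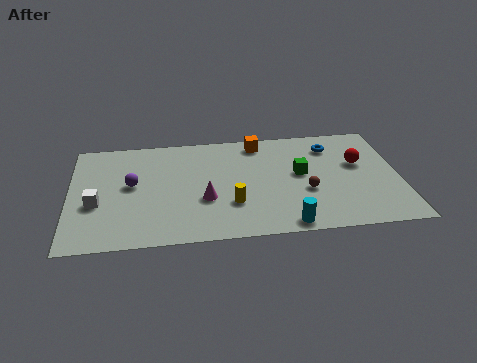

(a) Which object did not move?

the yellow cylinder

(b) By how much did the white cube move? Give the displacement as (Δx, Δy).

(-0.9, 0.2)

From the two frames, the white cube sits at roughly (2.1, 3.1) before and (1.2, 3.3) after.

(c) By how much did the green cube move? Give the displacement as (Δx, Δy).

(-1.0, -1.4)

The green cube was at about (11.5, 6.0) and moved to about (10.5, 4.6).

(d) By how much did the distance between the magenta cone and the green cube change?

+1.2

They were about 3.4 units apart before and 4.6 after — 1.2 units further apart.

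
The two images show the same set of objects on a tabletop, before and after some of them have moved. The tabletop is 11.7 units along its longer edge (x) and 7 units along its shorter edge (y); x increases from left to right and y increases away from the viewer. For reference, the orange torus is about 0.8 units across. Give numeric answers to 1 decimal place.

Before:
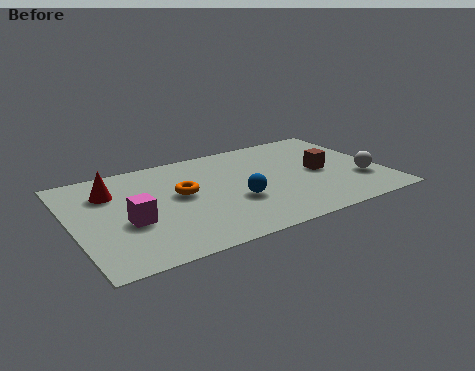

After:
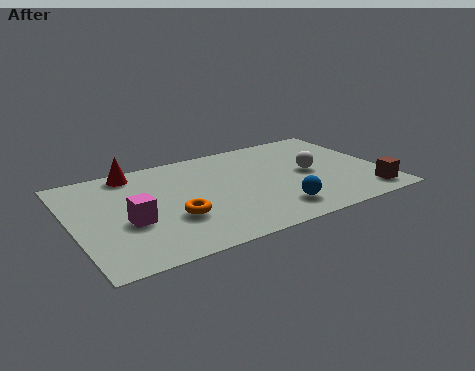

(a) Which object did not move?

the magenta cube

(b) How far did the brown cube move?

2.7

The brown cube moved from about (9.4, 3.4) to (10.8, 1.1), a distance of √(1.4² + 2.3²) ≈ 2.7.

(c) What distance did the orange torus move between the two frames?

1.6

The orange torus moved from about (4.1, 3.9) to (3.6, 2.4), a distance of √(0.5² + 1.5²) ≈ 1.6.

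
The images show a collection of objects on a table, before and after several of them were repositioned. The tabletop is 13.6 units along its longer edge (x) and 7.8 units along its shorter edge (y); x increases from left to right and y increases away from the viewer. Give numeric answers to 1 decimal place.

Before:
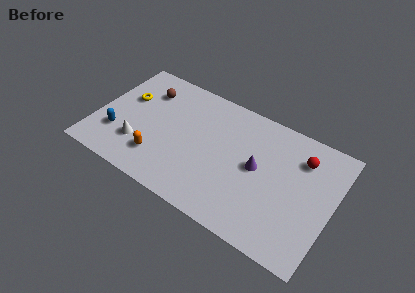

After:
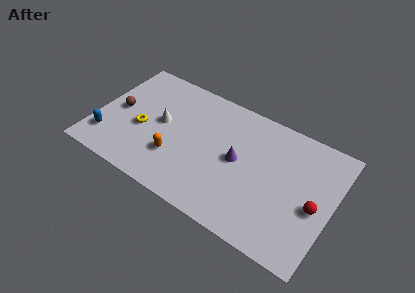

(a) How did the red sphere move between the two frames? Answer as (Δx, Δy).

(1.1, -2.5)

The red sphere was at about (11.6, 5.9) and moved to about (12.7, 3.4).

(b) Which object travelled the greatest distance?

the red sphere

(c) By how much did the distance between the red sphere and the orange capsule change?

-0.7

The distance was about 8.7 in the first image and 8.0 in the second, so they moved 0.7 units closer together.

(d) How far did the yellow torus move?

2.0

The yellow torus moved from about (1.5, 4.9) to (2.7, 3.3), a distance of √(1.2² + 1.6²) ≈ 2.0.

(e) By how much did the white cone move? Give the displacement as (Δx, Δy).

(1.0, 2.0)

The white cone started near (2.7, 2.2) and ended near (3.7, 4.2).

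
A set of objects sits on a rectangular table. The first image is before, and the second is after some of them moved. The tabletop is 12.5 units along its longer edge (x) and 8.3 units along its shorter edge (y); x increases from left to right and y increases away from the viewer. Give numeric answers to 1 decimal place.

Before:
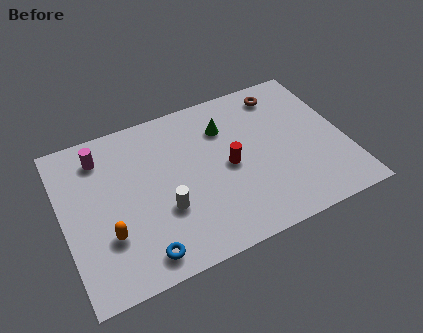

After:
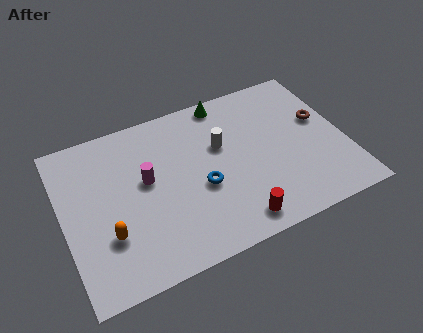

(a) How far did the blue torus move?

3.7

The blue torus was near (3.1, 1.1) before and (6.0, 3.4) after, so it travelled √(2.9² + 2.3²) ≈ 3.7 units.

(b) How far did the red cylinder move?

2.9

From (7.3, 4.0) to (7.2, 1.1), the red cylinder covered √(0.1² + 2.9²) ≈ 2.9 units.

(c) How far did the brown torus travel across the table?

2.6

The brown torus was near (10.1, 7.0) before and (11.6, 4.9) after, so it travelled √(1.5² + 2.1²) ≈ 2.6 units.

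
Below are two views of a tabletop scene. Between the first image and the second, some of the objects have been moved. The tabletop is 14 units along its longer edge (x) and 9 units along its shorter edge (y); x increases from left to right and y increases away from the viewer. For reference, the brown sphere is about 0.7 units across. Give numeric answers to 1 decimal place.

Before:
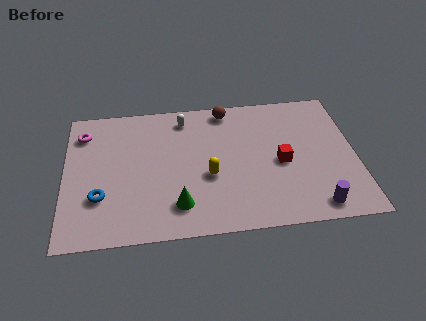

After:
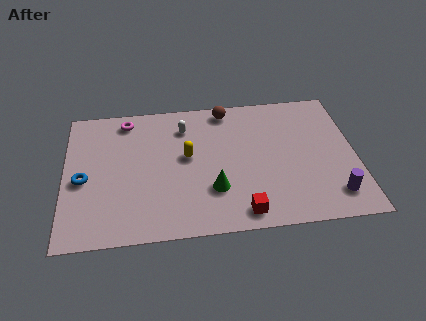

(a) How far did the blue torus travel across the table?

1.4

The blue torus was near (1.7, 2.8) before and (0.9, 4.0) after, so it travelled √(0.8² + 1.2²) ≈ 1.4 units.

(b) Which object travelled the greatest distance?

the red cube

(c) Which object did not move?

the brown sphere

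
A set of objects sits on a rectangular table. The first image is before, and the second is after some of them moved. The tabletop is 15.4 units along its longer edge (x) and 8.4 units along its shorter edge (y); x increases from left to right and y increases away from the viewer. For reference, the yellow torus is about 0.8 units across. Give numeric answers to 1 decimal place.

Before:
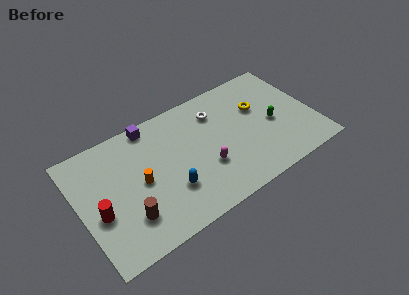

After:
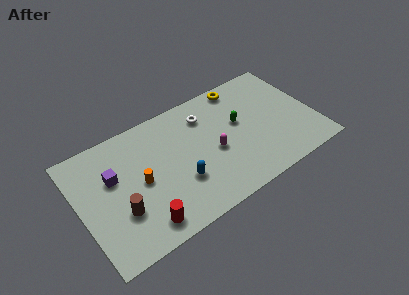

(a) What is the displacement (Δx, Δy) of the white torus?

(-0.7, 0.1)

The white torus started near (9.3, 6.4) and ended near (8.6, 6.5).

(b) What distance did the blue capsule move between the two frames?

0.7

From (5.6, 2.6) to (6.3, 2.8), the blue capsule covered √(0.7² + 0.2²) ≈ 0.7 units.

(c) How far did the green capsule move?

2.4

The green capsule was near (12.7, 3.8) before and (10.6, 4.9) after, so it travelled √(2.1² + 1.1²) ≈ 2.4 units.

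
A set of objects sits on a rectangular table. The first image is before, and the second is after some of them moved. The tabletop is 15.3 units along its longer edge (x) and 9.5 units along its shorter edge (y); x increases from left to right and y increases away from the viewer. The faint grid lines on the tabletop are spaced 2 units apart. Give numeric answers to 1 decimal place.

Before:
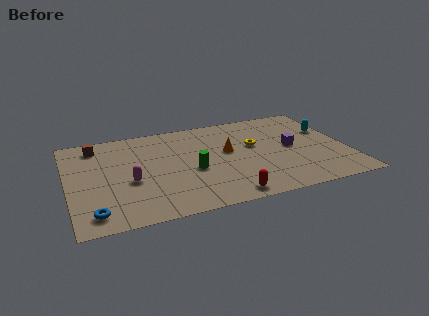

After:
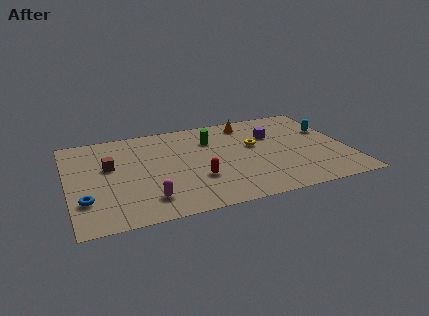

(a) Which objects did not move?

the yellow torus and the cyan capsule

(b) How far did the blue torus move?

1.4

From (1.2, 1.4) to (0.8, 2.7), the blue torus covered √(0.4² + 1.3²) ≈ 1.4 units.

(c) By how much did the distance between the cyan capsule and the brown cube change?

-0.7

The distance was about 12.9 in the first image and 12.2 in the second, so they moved 0.7 units closer together.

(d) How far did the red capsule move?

2.5

The red capsule was near (8.3, 1.0) before and (6.9, 3.1) after, so it travelled √(1.4² + 2.1²) ≈ 2.5 units.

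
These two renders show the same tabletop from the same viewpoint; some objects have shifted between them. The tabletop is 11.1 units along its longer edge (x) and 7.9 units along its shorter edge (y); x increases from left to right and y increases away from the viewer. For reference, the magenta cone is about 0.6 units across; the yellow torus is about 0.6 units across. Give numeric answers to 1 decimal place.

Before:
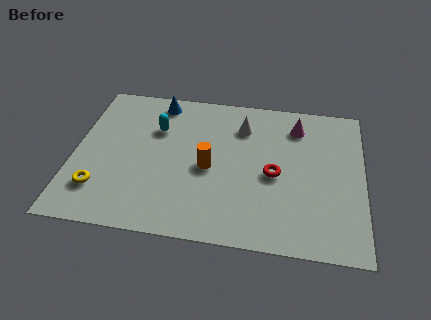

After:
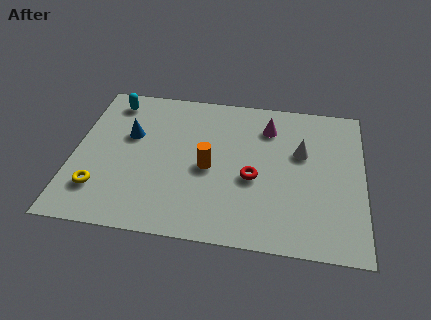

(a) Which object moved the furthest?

the white cone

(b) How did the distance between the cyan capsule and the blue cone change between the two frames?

+0.5

They were about 1.5 units apart before and 2.0 after — 0.5 units further apart.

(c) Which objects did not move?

the orange cylinder and the yellow torus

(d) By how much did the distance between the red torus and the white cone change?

-0.3

They were about 2.7 units apart before and 2.4 after — 0.3 units closer together.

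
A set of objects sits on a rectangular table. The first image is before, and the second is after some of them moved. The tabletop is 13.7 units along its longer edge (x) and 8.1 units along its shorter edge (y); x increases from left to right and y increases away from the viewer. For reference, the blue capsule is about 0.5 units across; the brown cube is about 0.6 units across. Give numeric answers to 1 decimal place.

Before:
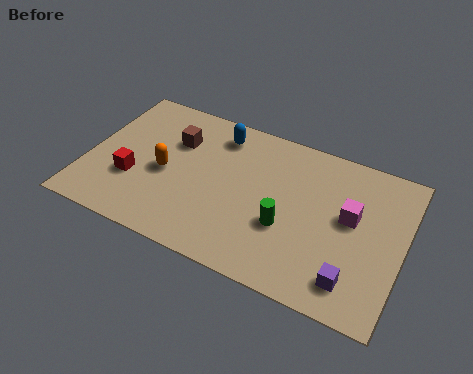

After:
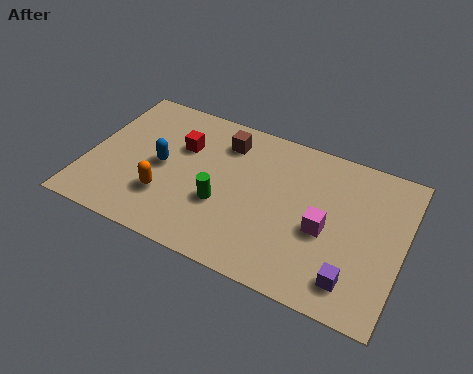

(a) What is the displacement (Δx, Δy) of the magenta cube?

(-1.0, -1.1)

The magenta cube started near (11.4, 4.6) and ended near (10.4, 3.5).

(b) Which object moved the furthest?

the blue capsule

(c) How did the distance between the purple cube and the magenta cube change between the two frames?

-0.7

They were about 3.1 units apart before and 2.4 after — 0.7 units closer together.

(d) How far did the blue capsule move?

3.5

From (5.4, 6.7) to (3.2, 4.0), the blue capsule covered √(2.2² + 2.7²) ≈ 3.5 units.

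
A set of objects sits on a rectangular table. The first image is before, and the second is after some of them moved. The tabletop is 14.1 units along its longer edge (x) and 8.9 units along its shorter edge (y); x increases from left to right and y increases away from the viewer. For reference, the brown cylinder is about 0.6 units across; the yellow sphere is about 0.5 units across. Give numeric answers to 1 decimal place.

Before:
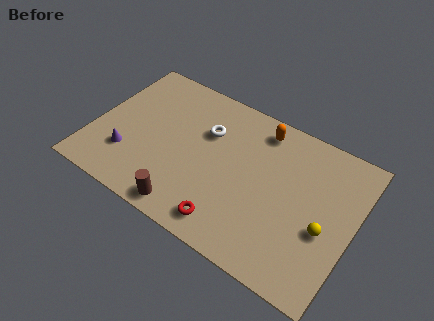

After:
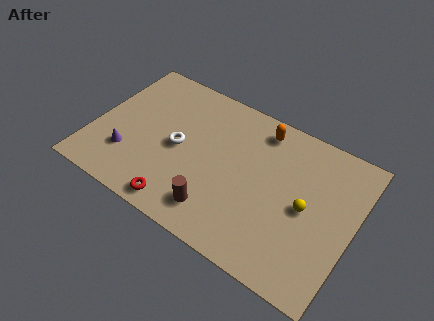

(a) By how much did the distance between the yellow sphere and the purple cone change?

-1.0

The distance was about 10.7 in the first image and 9.7 in the second, so they moved 1.0 units closer together.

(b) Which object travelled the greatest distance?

the red torus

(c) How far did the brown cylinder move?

1.7

The brown cylinder was near (5.7, 1.0) before and (7.2, 1.7) after, so it travelled √(1.5² + 0.7²) ≈ 1.7 units.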